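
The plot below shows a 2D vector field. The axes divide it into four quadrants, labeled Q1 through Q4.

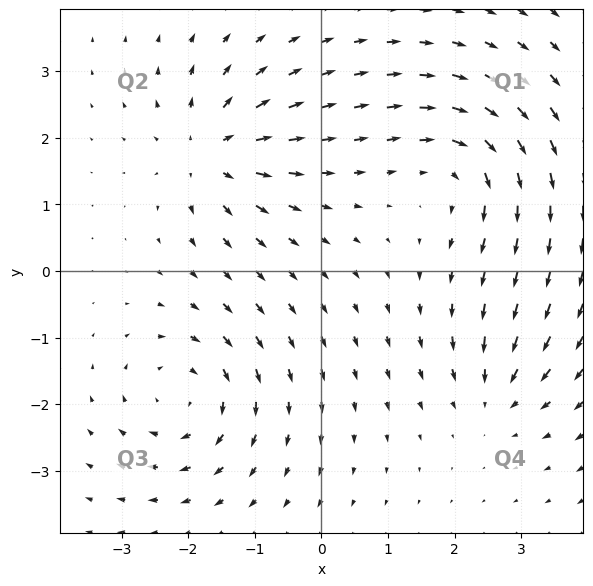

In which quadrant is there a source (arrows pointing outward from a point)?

The source sits at approximately (-1.7, 1.8), which lies in quadrant Q2. The divergence there is about +6, positive as expected for a source.

Q2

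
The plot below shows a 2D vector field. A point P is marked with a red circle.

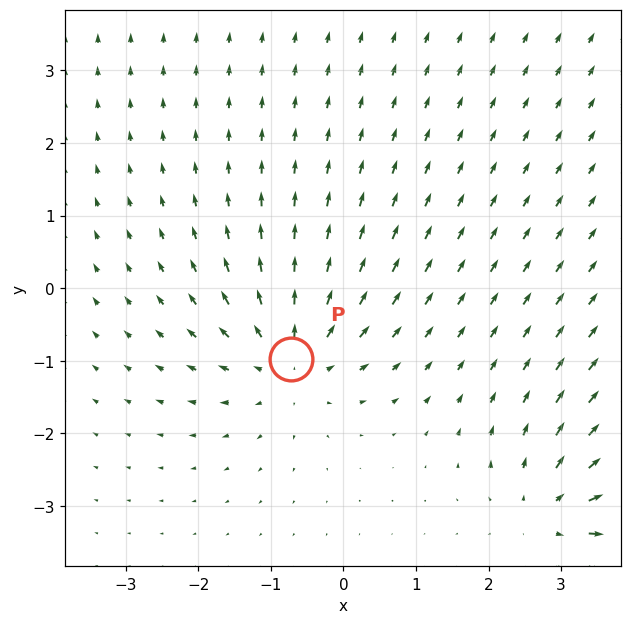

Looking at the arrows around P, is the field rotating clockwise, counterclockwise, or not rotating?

not rotating

Near P at (-0.7, -1.0) the arrows show no circulation. The curl there is ≈0.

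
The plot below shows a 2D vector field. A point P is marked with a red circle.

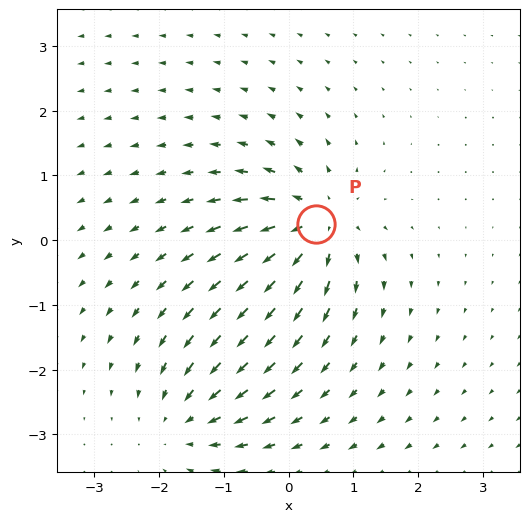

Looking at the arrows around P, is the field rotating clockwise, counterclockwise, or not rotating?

not rotating

Near P at (0.4, 0.2) the arrows show no circulation. The curl there is ≈0.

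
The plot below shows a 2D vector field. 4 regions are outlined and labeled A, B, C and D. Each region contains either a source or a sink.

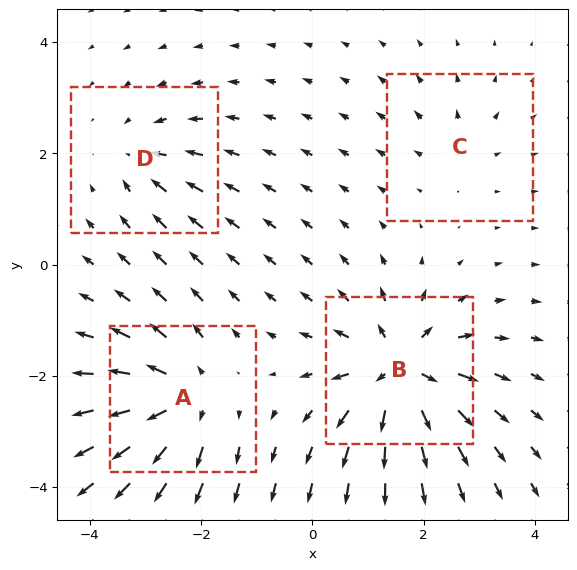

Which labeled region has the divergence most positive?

Divergence at each region's feature centre — A: about +6, B: about +8, C: about +3, D: about -4. Region B is most positive.

B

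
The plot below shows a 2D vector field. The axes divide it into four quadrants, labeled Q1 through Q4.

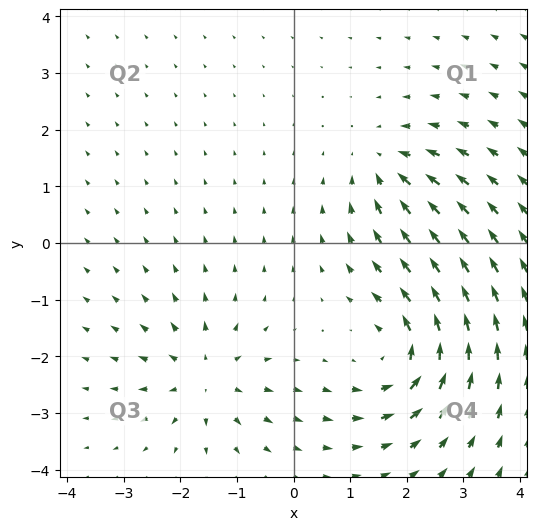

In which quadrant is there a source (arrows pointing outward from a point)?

The source sits at approximately (-1.5, -2.4), which lies in quadrant Q3. The divergence there is about +4, positive as expected for a source.

Q3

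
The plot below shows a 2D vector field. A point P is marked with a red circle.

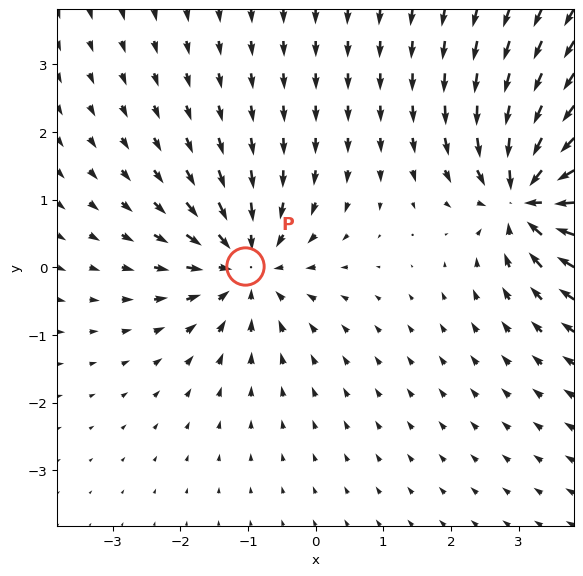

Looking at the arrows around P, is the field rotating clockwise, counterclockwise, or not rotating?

not rotating

Near P at (-1.0, 0.0) the arrows show no circulation. The curl there is ≈0.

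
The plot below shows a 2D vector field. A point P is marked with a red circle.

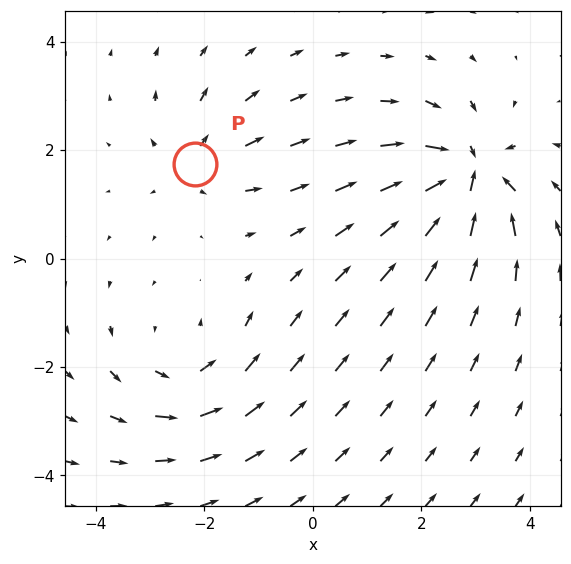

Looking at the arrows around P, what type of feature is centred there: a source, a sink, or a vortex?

source

At P (-2.2, 1.7) the arrows spread outward. Divergence about +3, curl ≈0 — positive divergence with near-zero curl is a source.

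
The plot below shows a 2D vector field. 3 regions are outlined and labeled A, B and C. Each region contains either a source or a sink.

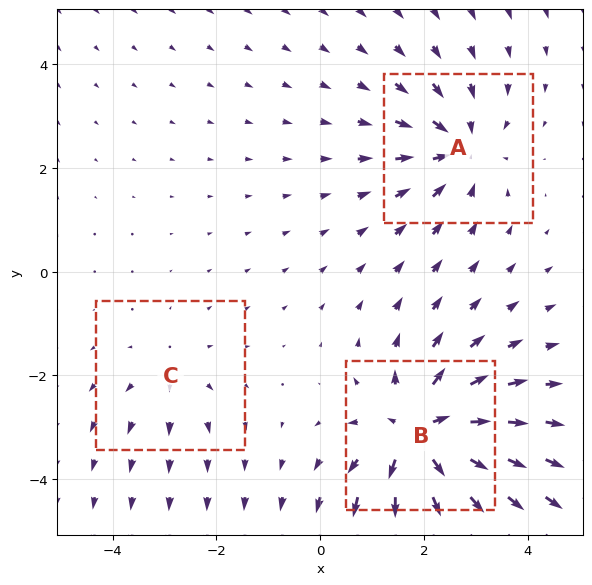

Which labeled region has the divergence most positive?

B

Divergence at each region's feature centre — A: about -4, B: about +6, C: about +2. Region B is most positive.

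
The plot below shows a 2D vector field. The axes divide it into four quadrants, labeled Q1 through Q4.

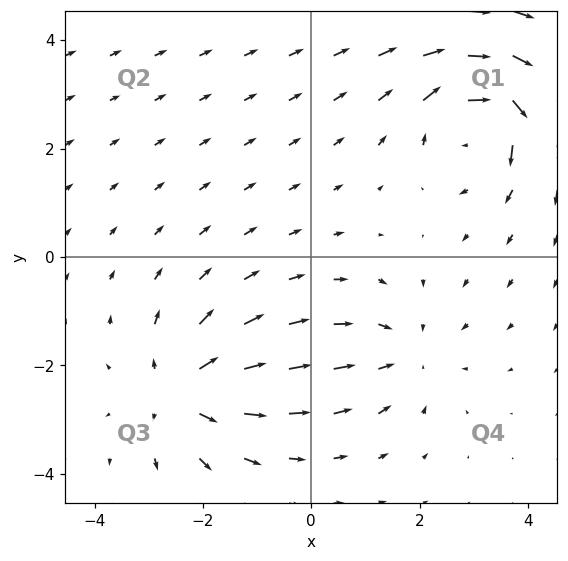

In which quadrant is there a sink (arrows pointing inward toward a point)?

Q4

The sink sits at approximately (1.7, -1.8), which lies in quadrant Q4. The divergence there is about -3, negative as expected for a sink.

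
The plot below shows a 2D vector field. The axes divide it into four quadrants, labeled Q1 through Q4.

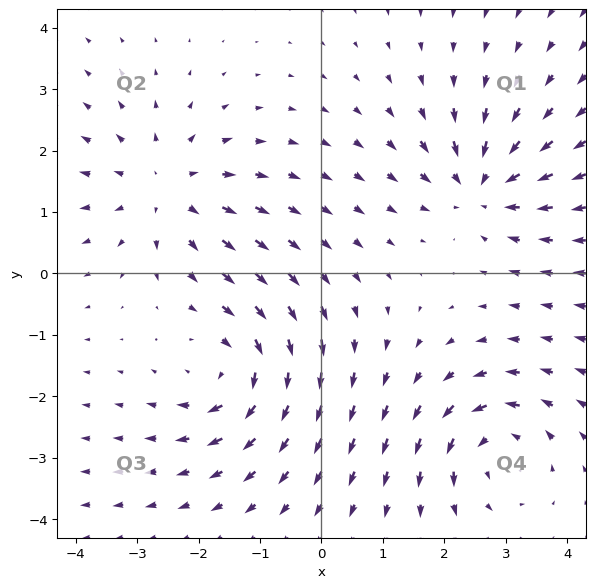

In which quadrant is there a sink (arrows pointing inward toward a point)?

Q1

The sink sits at approximately (2.6, 1.4), which lies in quadrant Q1. The divergence there is about -6, negative as expected for a sink.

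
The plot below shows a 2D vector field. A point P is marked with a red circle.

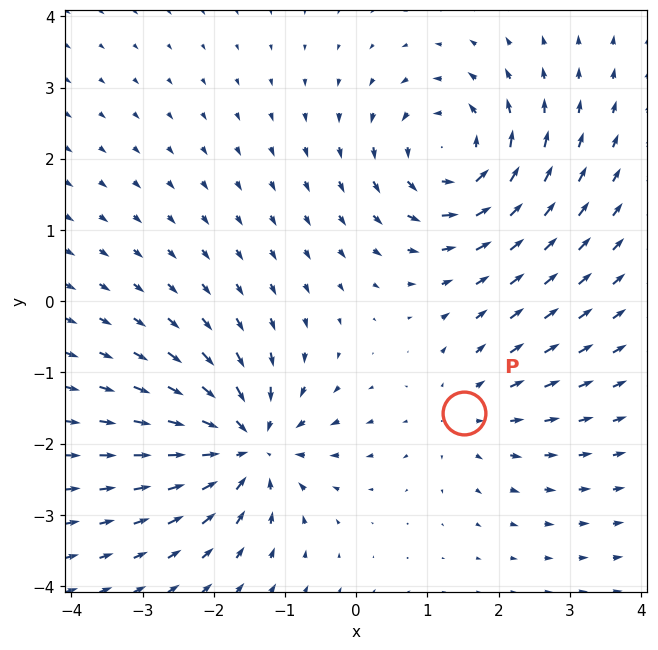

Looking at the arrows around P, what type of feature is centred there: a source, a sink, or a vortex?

At P (1.5, -1.6) the arrows spread outward. Divergence about +2, curl ≈0 — positive divergence with near-zero curl is a source.

source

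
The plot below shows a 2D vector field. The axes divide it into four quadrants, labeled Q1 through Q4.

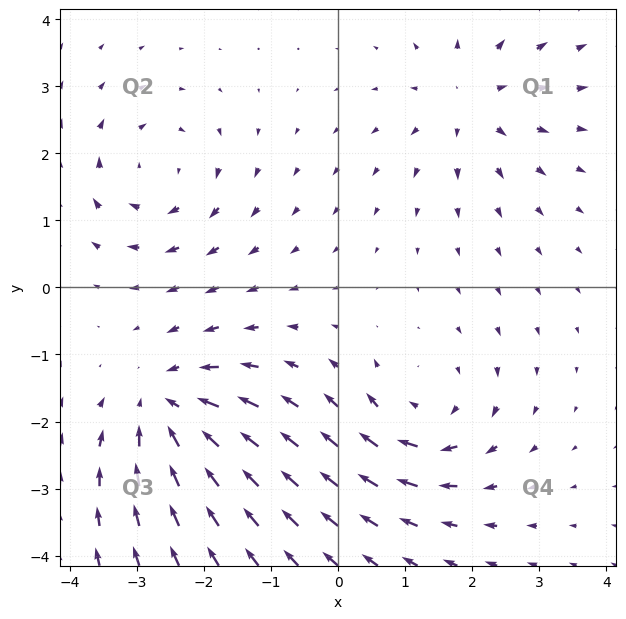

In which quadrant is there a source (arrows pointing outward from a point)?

Q1

The source sits at approximately (2.0, 2.8), which lies in quadrant Q1. The divergence there is about +4, positive as expected for a source.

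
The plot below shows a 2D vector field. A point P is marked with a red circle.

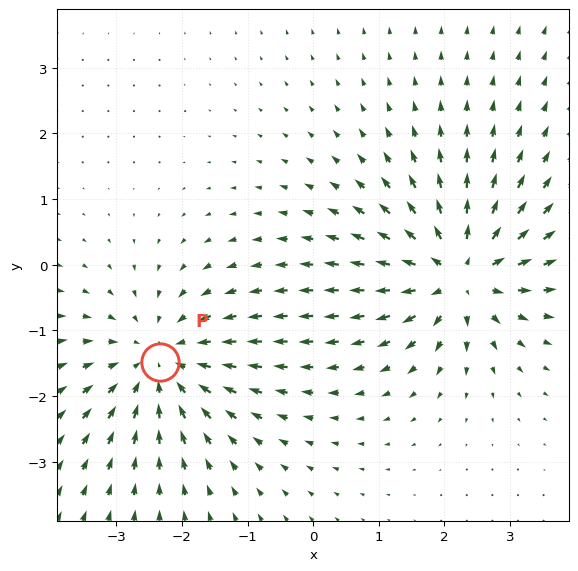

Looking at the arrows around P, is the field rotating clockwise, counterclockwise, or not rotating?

not rotating

Near P at (-2.3, -1.5) the arrows show no circulation. The curl there is ≈0.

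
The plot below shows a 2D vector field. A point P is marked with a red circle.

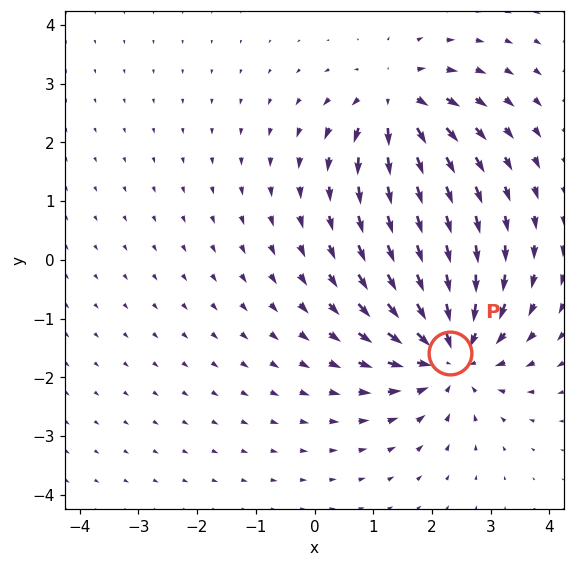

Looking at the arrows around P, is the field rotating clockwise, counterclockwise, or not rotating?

Near P at (2.3, -1.6) the arrows show no circulation. The curl there is ≈0.

not rotating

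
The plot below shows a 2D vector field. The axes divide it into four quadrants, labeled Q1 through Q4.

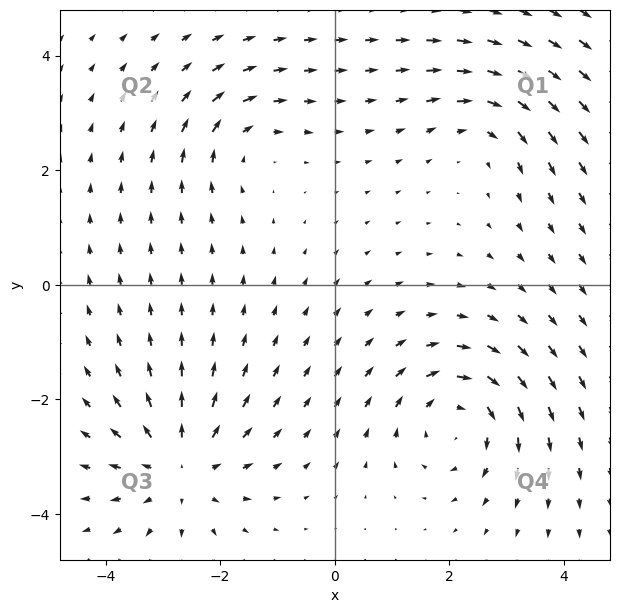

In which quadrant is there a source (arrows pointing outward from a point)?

The source sits at approximately (-2.7, -3.2), which lies in quadrant Q3. The divergence there is about +4, positive as expected for a source.

Q3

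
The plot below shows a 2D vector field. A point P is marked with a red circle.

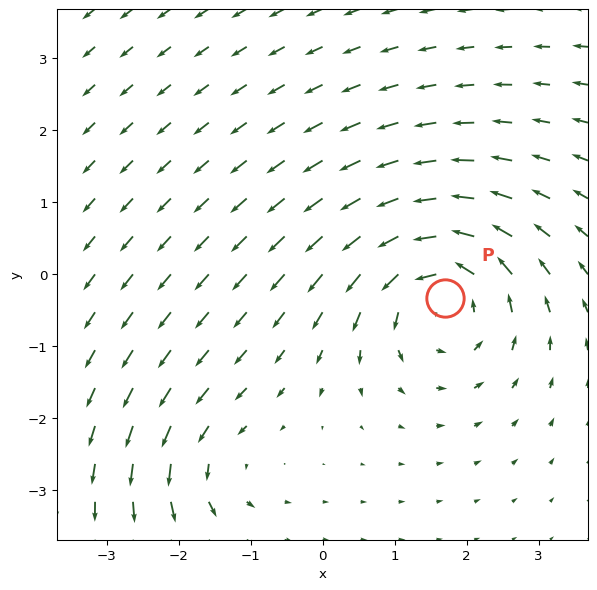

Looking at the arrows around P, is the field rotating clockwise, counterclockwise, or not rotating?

counterclockwise

Near P at (1.7, -0.3) the arrows circulate counterclockwise. The curl (z-component) there is about +5; positive curl means counterclockwise rotation.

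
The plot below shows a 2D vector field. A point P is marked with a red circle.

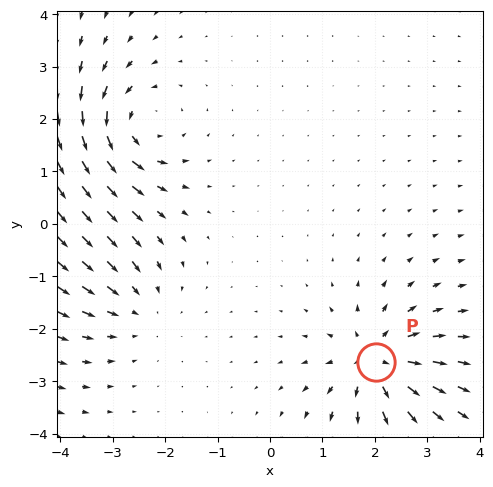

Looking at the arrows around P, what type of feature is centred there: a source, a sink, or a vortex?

source

At P (2.0, -2.6) the arrows spread outward. Divergence about +4, curl ≈0 — positive divergence with near-zero curl is a source.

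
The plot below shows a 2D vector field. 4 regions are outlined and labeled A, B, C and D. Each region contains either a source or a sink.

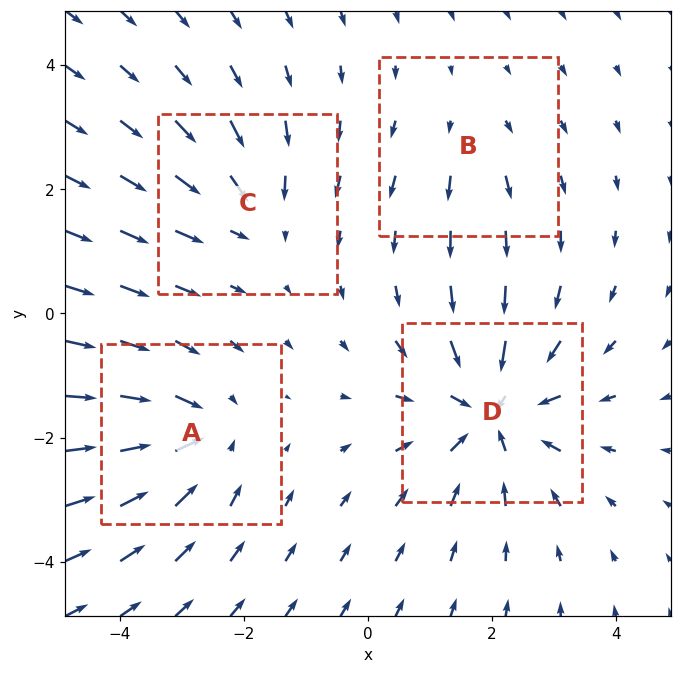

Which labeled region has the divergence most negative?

D

Divergence at each region's feature centre — A: about -4, B: about +2, C: about -3, D: about -6. Region D is most negative.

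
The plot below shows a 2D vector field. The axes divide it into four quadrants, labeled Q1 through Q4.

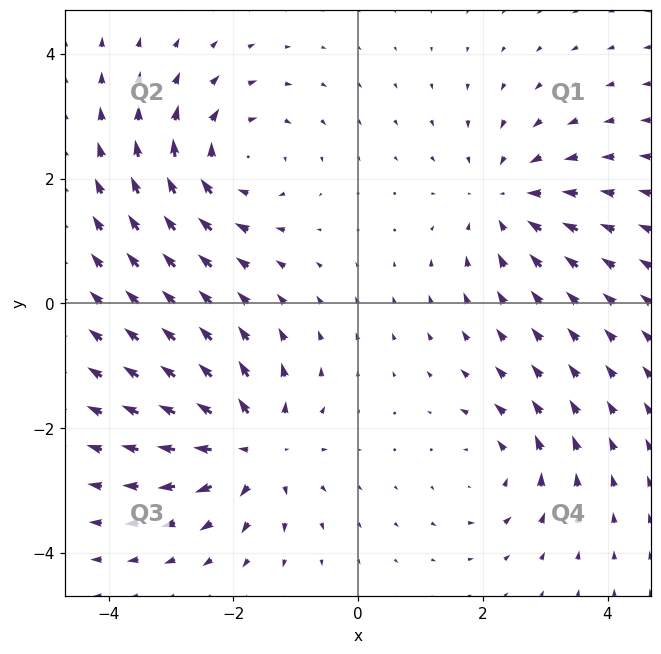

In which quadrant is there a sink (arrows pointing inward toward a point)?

Q1

The sink sits at approximately (2.4, 1.6), which lies in quadrant Q1. The divergence there is about -3, negative as expected for a sink.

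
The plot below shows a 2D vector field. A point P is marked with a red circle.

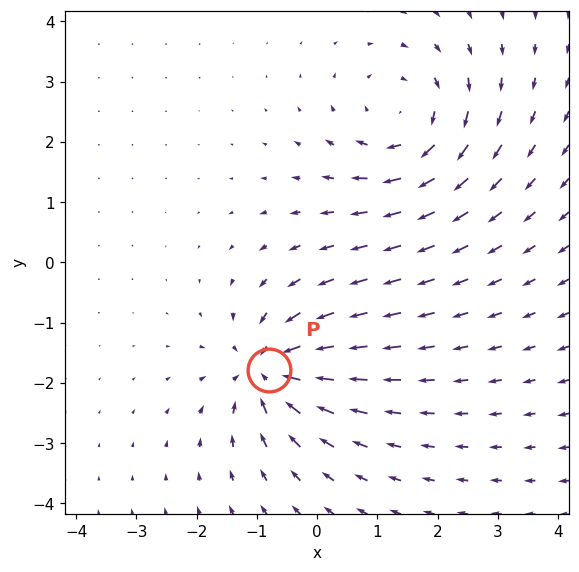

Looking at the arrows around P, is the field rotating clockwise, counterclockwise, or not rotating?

not rotating

Near P at (-0.8, -1.8) the arrows show no circulation. The curl there is ≈0.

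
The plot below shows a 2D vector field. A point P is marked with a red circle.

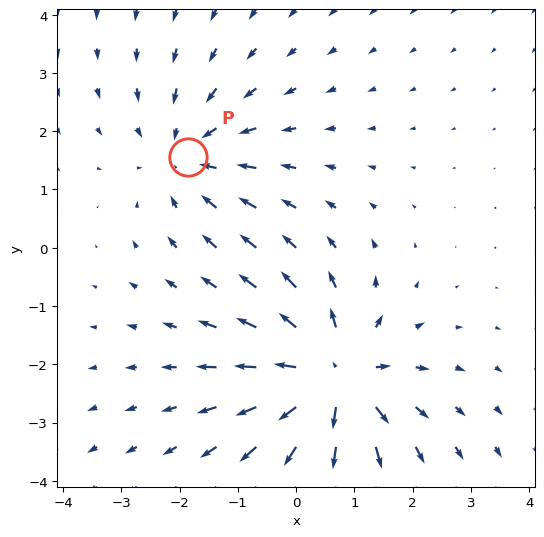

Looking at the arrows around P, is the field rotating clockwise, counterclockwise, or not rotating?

Near P at (-1.9, 1.6) the arrows show no circulation. The curl there is ≈0.

not rotating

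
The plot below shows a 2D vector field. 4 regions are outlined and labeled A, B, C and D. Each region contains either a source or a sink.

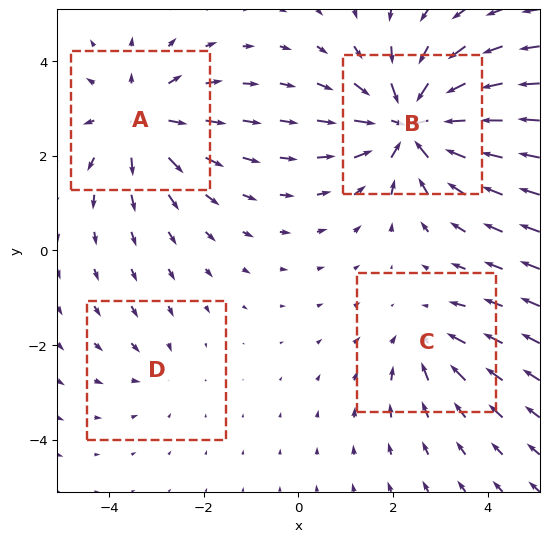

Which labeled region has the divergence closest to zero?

Divergence at each region's feature centre — A: about +4, B: about -7, C: about -3, D: about -2. Region D is closest to zero.

D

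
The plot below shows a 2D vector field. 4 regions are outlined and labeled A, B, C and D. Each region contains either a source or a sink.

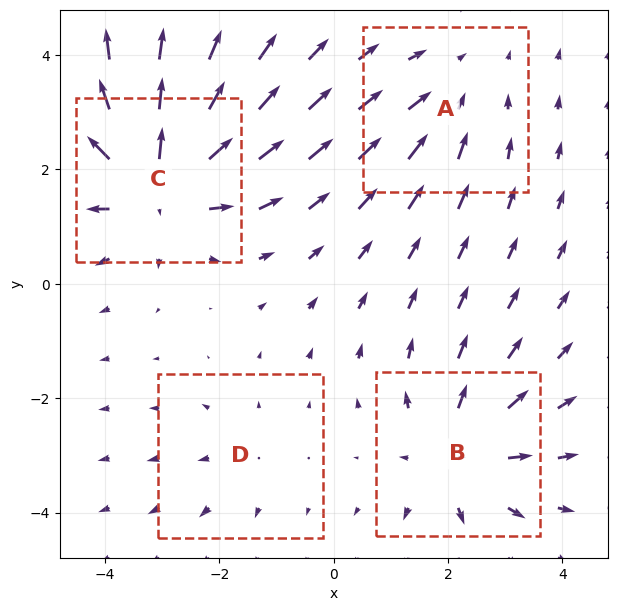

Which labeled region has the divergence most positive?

C

Divergence at each region's feature centre — A: about -3, B: about +5, C: about +7, D: about +2. Region C is most positive.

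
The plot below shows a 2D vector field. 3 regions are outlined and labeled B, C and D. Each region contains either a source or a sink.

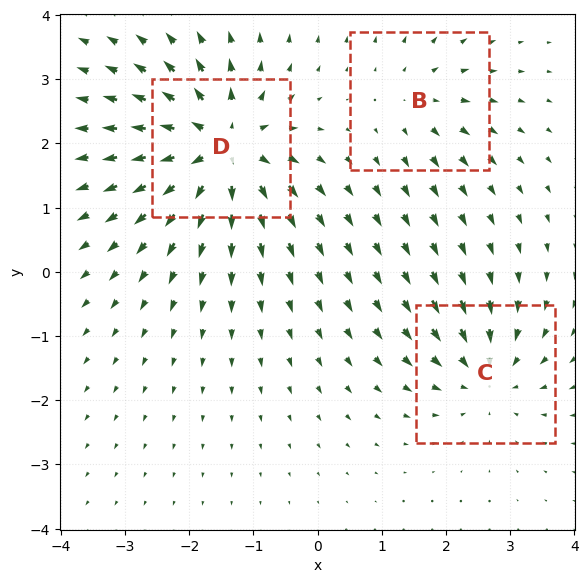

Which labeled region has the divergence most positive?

Divergence at each region's feature centre — B: about +3, C: about -4, D: about +6. Region D is most positive.

D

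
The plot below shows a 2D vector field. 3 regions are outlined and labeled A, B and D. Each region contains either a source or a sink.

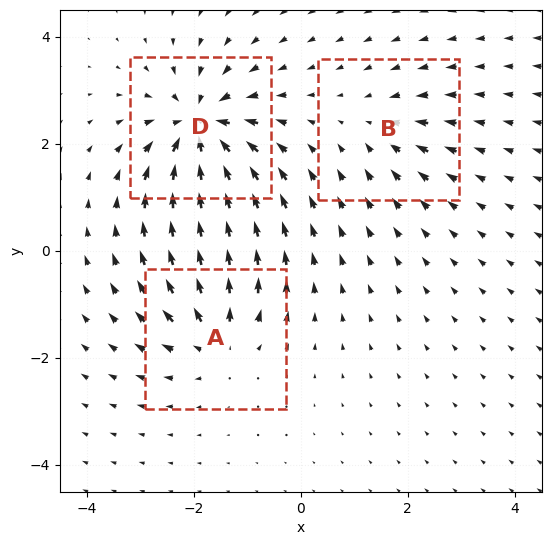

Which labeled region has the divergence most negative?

Divergence at each region's feature centre — A: about +4, B: about -2, D: about -6. Region D is most negative.

D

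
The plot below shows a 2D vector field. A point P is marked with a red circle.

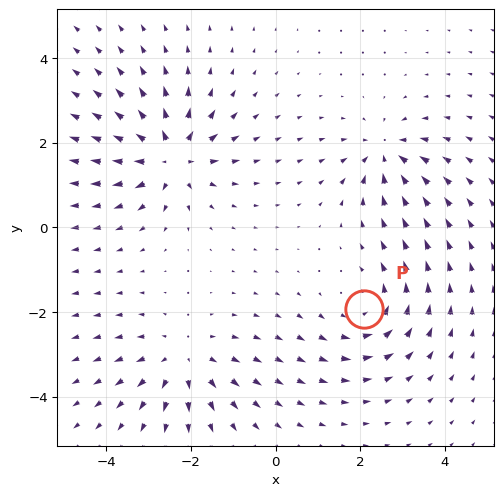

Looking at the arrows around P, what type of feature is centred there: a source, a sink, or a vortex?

vortex

At P (2.1, -1.9) the arrows circulate counterclockwise. Divergence ≈0, curl about +3 — near-zero divergence with nonzero curl is a vortex.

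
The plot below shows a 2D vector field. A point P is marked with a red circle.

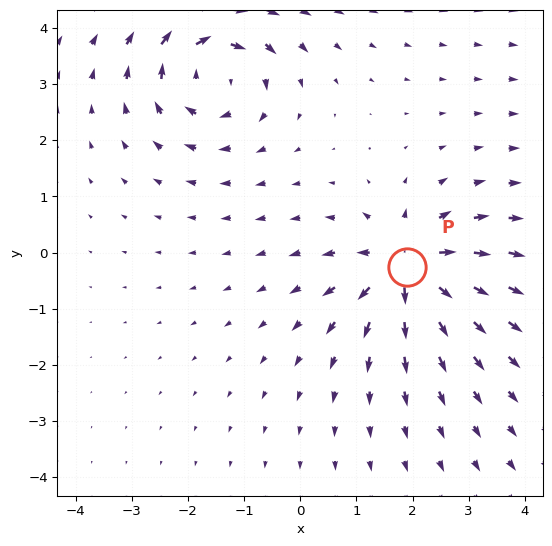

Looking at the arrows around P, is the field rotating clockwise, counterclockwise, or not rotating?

Near P at (1.9, -0.3) the arrows show no circulation. The curl there is ≈0.

not rotating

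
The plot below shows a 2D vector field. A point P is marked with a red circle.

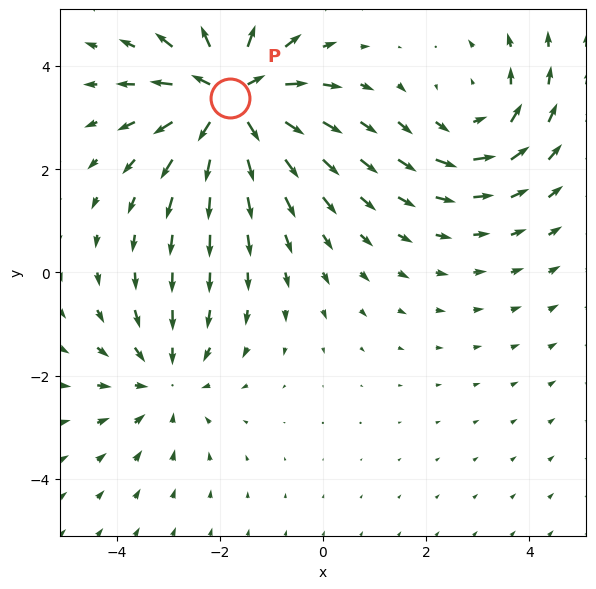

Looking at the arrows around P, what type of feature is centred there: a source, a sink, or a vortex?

source

At P (-1.8, 3.4) the arrows spread outward. Divergence about +6, curl ≈0 — positive divergence with near-zero curl is a source.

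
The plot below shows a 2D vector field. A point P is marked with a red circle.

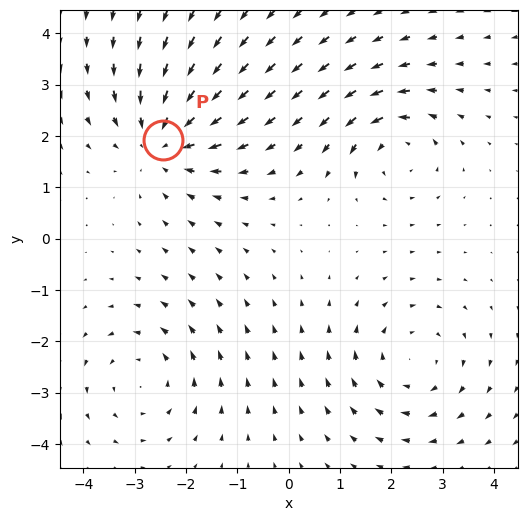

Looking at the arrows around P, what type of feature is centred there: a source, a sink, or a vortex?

sink

At P (-2.4, 1.9) the arrows converge inward. Divergence about -4, curl ≈0 — negative divergence with near-zero curl is a sink.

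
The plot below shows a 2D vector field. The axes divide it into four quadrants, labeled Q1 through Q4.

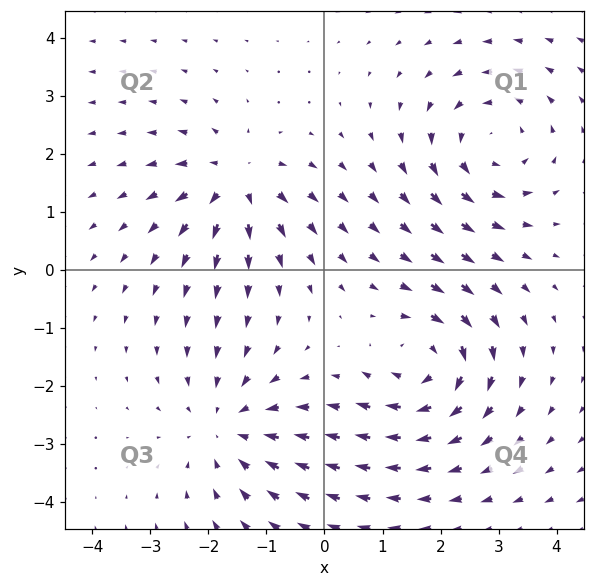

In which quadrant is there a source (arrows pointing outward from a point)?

The source sits at approximately (-1.5, 1.5), which lies in quadrant Q2. The divergence there is about +4, positive as expected for a source.

Q2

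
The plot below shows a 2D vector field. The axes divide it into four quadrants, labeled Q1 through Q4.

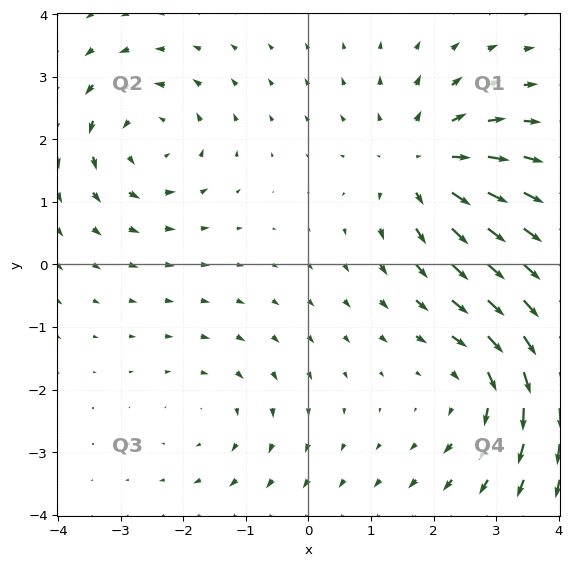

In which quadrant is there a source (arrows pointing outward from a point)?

Q1

The source sits at approximately (1.8, 1.6), which lies in quadrant Q1. The divergence there is about +4, positive as expected for a source.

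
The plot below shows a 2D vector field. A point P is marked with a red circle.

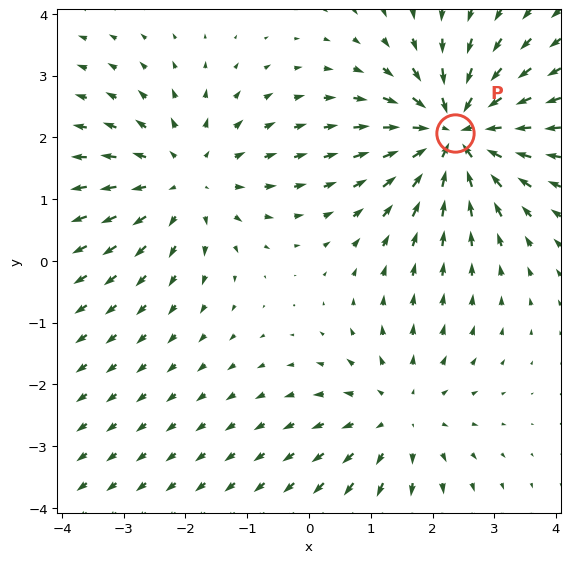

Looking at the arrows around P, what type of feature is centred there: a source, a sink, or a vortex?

At P (2.4, 2.1) the arrows converge inward. Divergence about -5, curl ≈0 — negative divergence with near-zero curl is a sink.

sink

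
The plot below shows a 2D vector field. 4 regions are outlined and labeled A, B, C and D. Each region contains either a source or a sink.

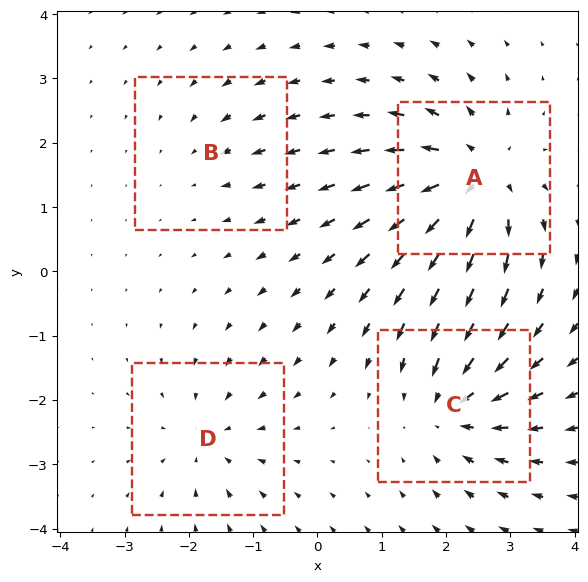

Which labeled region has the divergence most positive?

Divergence at each region's feature centre — A: about +7, B: about -2, C: about -6, D: about -4. Region A is most positive.

A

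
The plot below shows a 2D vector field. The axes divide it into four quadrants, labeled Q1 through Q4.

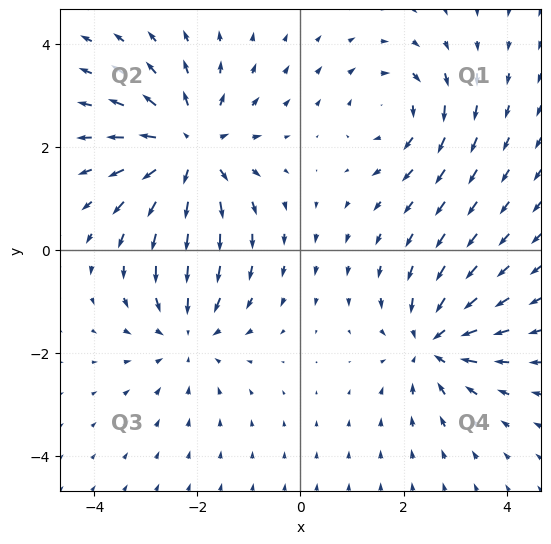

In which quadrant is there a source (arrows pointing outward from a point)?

The source sits at approximately (-2.1, 1.9), which lies in quadrant Q2. The divergence there is about +4, positive as expected for a source.

Q2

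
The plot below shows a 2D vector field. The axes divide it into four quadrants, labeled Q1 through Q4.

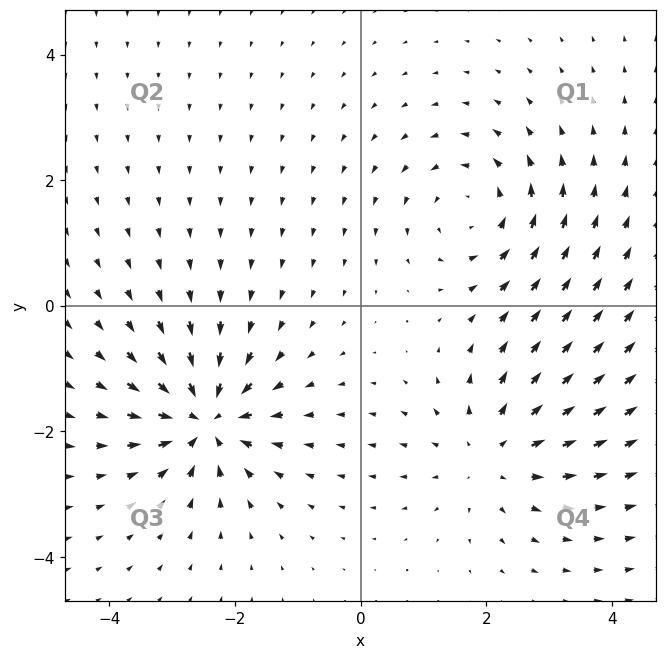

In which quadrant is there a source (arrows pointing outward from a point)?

Q4

The source sits at approximately (2.1, -2.4), which lies in quadrant Q4. The divergence there is about +3, positive as expected for a source.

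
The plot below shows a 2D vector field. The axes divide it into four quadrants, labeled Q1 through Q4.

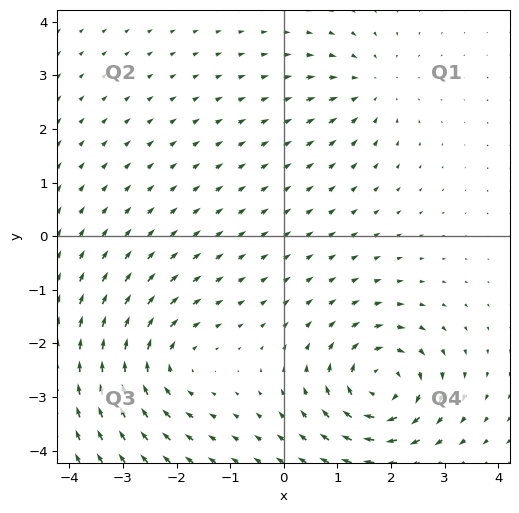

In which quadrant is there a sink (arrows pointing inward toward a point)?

The sink sits at approximately (1.6, 2.8), which lies in quadrant Q1. The divergence there is about -3, negative as expected for a sink.

Q1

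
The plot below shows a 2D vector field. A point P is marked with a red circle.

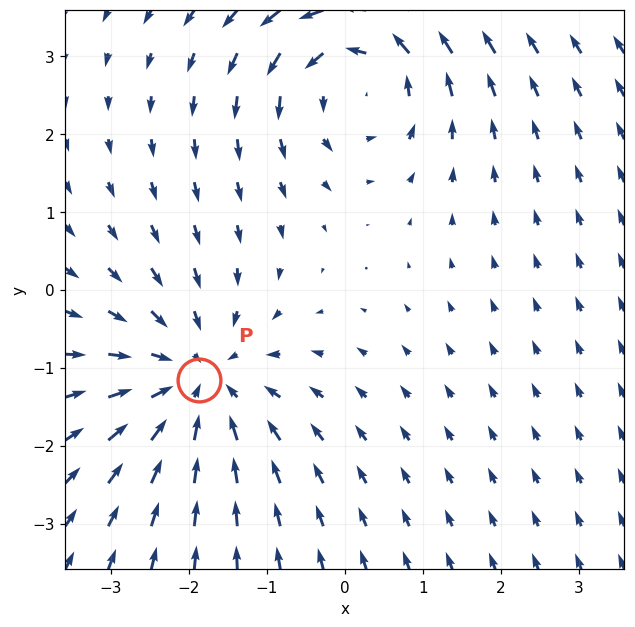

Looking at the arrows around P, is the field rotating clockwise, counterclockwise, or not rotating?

not rotating

Near P at (-1.9, -1.2) the arrows show no circulation. The curl there is ≈0.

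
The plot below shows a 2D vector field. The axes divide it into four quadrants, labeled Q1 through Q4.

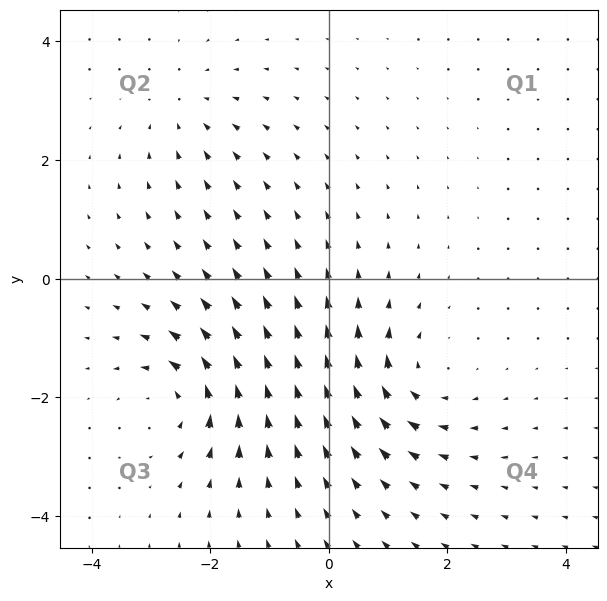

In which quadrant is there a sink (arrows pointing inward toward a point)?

Q2

The sink sits at approximately (-2.5, 2.9), which lies in quadrant Q2. The divergence there is about -3, negative as expected for a sink.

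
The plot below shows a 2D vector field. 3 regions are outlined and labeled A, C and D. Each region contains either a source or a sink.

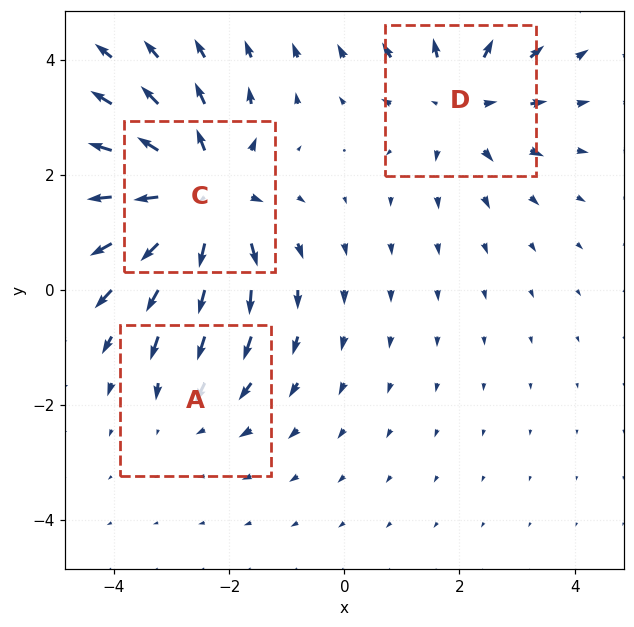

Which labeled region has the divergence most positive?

Divergence at each region's feature centre — A: about -2, C: about +5, D: about +3. Region C is most positive.

C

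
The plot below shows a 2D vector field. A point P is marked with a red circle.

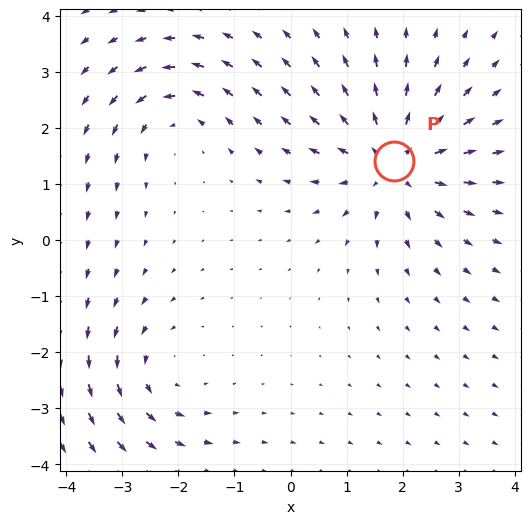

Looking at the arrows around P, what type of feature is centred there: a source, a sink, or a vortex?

source

At P (1.8, 1.4) the arrows spread outward. Divergence about +5, curl ≈0 — positive divergence with near-zero curl is a source.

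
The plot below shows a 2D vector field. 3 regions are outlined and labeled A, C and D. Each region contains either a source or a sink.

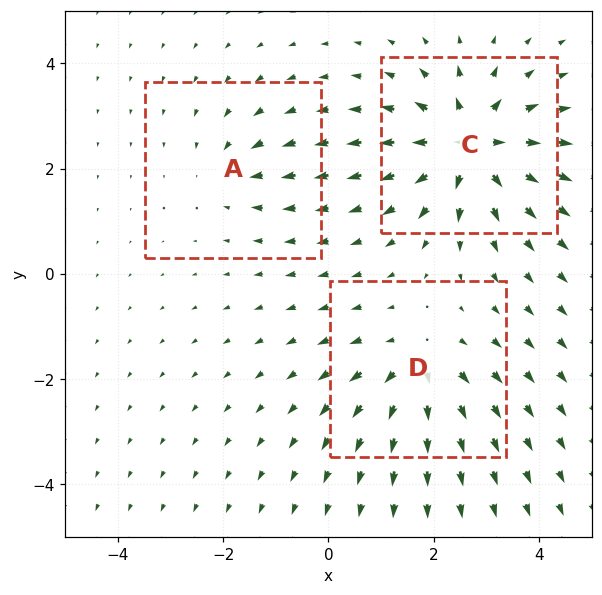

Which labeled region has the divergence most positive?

Divergence at each region's feature centre — A: about -2, C: about +6, D: about +4. Region C is most positive.

C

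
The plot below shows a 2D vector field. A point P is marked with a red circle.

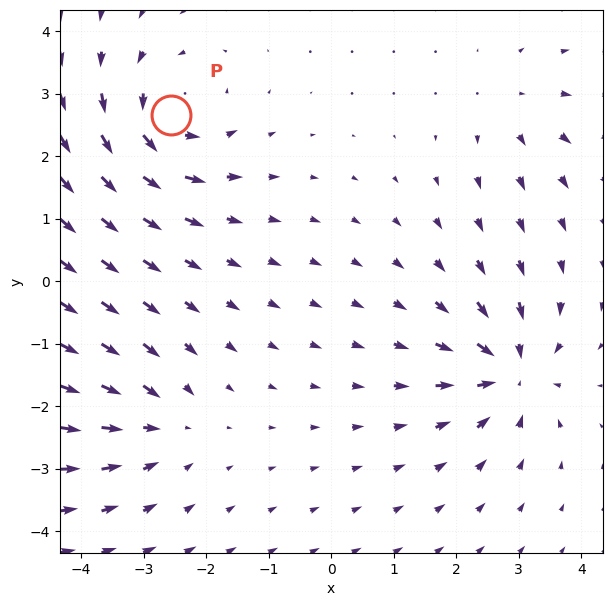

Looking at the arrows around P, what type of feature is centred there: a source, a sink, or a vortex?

vortex

At P (-2.6, 2.7) the arrows circulate counterclockwise. Divergence ≈0, curl about +5 — near-zero divergence with nonzero curl is a vortex.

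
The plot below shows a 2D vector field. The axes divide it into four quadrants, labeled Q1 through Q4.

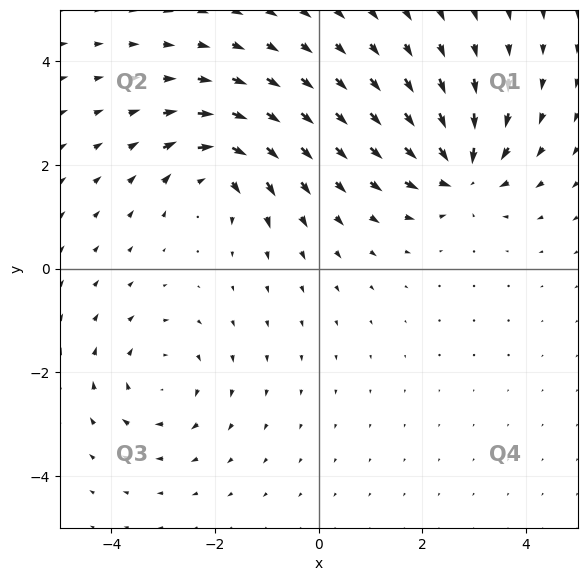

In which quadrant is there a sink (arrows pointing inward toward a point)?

The sink sits at approximately (2.8, 1.8), which lies in quadrant Q1. The divergence there is about -6, negative as expected for a sink.

Q1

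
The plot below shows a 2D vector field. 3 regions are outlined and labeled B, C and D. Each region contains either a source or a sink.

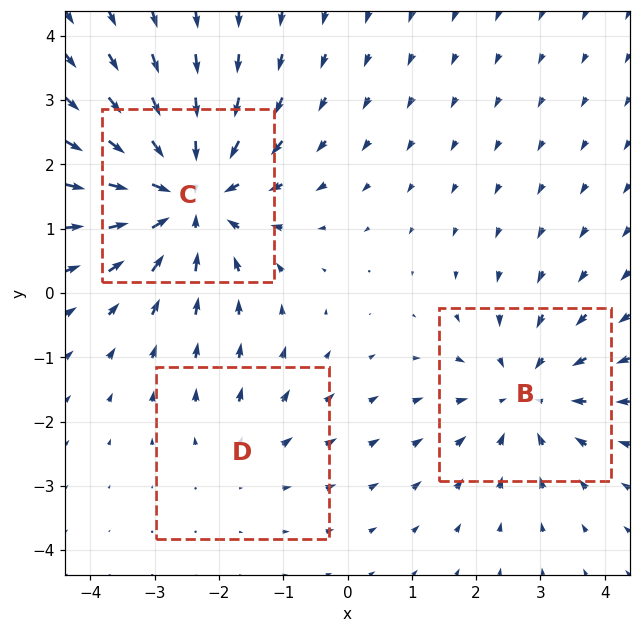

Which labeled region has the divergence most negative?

C

Divergence at each region's feature centre — B: about -3, C: about -5, D: about +2. Region C is most negative.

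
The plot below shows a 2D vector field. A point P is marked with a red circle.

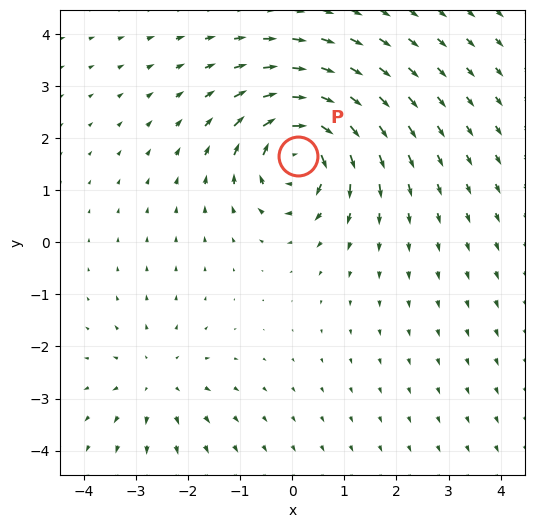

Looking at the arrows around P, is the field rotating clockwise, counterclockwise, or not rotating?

clockwise

Near P at (0.1, 1.7) the arrows circulate clockwise. The curl (z-component) there is about -6; negative curl means clockwise rotation.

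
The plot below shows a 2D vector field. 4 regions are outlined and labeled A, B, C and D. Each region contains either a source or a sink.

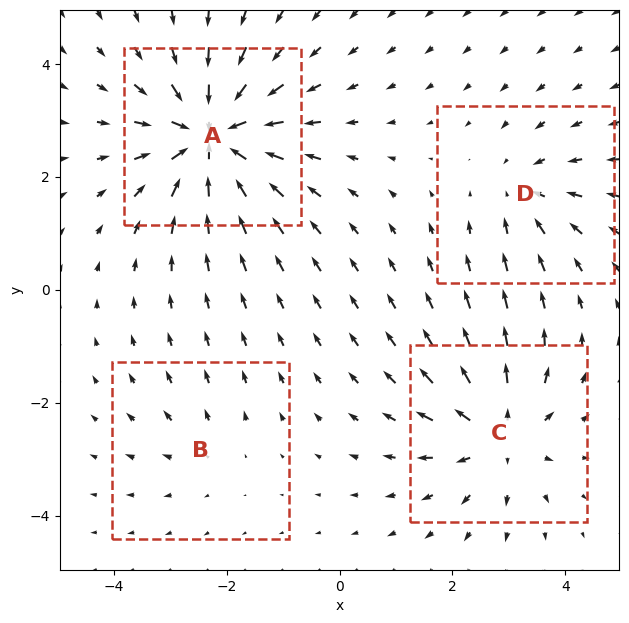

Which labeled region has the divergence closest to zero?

B

Divergence at each region's feature centre — A: about -8, B: about +2, C: about +5, D: about -4. Region B is closest to zero.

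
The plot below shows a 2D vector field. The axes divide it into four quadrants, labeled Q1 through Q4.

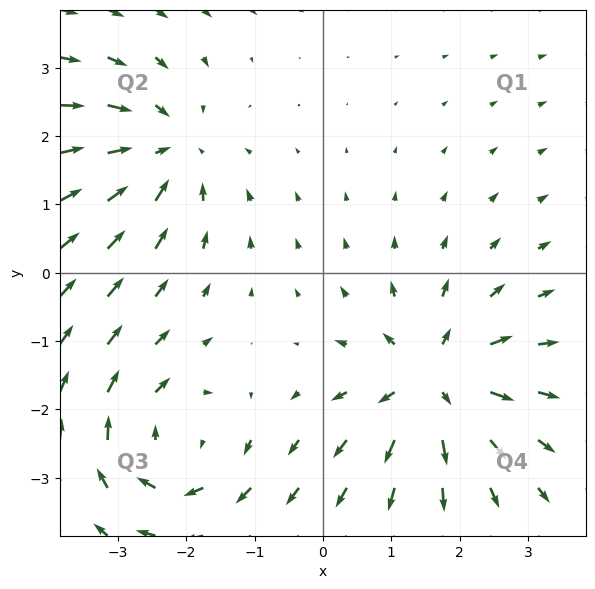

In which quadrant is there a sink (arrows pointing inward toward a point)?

The sink sits at approximately (-2.3, 1.8), which lies in quadrant Q2. The divergence there is about -4, negative as expected for a sink.

Q2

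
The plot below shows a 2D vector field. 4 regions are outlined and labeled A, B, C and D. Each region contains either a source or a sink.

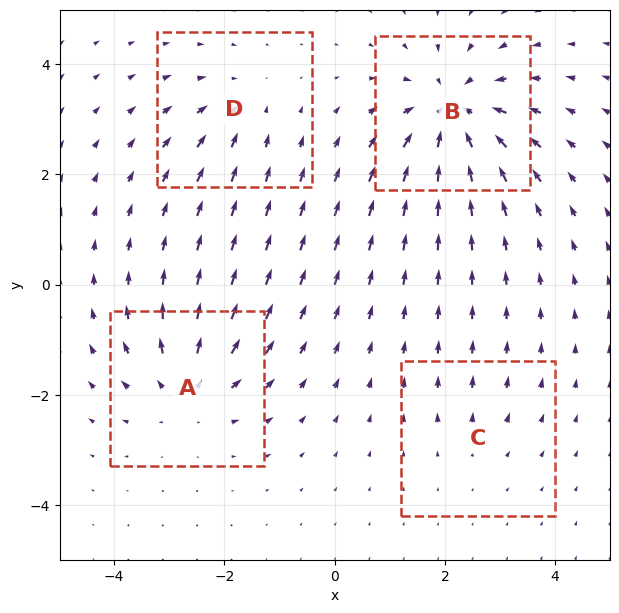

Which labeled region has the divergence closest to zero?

Divergence at each region's feature centre — A: about +5, B: about -7, C: about +2, D: about -4. Region C is closest to zero.

C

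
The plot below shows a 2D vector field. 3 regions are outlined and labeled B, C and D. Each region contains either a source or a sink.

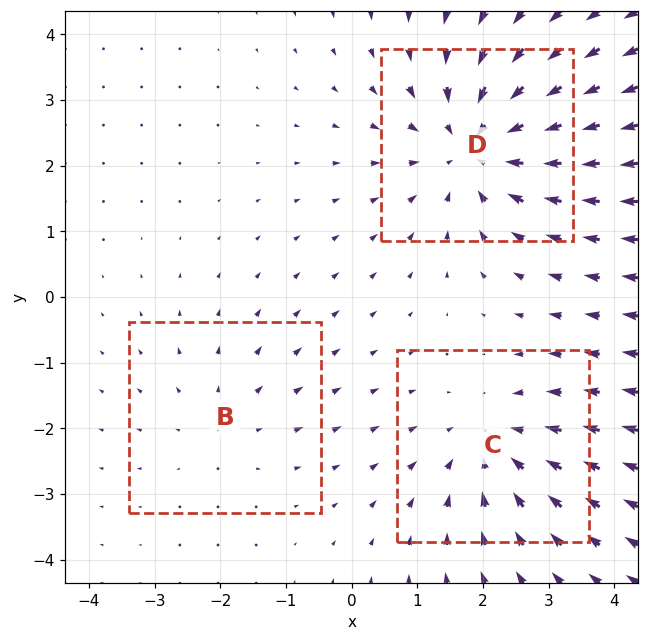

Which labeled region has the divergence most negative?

Divergence at each region's feature centre — B: about +2, C: about -3, D: about -4. Region D is most negative.

D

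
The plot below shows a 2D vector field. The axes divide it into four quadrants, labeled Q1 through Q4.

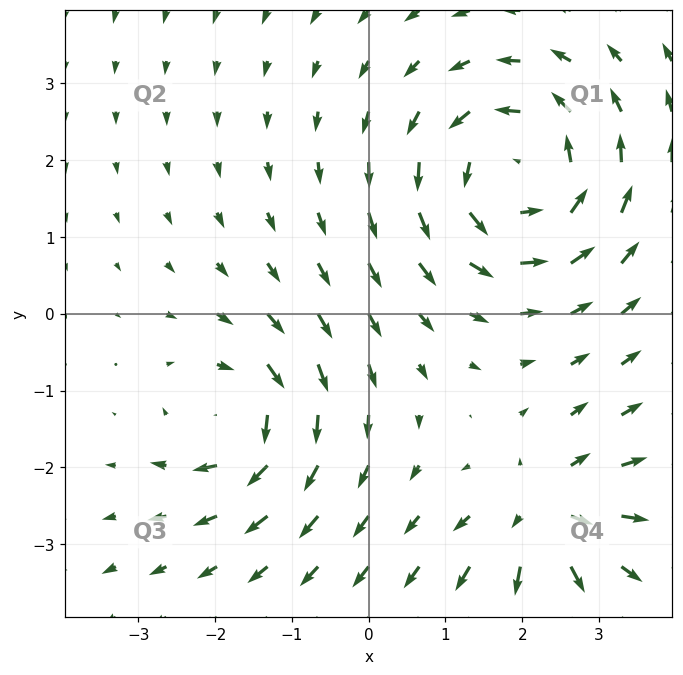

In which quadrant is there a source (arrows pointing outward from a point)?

The source sits at approximately (2.3, -2.6), which lies in quadrant Q4. The divergence there is about +4, positive as expected for a source.

Q4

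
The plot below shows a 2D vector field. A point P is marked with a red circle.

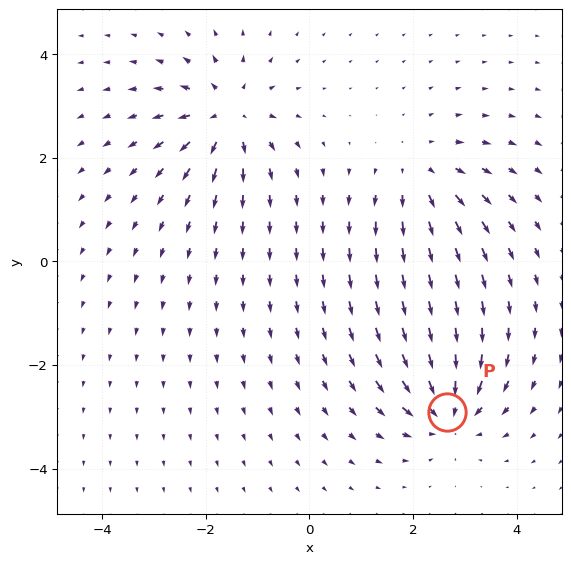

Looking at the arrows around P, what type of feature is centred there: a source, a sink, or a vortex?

At P (2.7, -2.9) the arrows converge inward. Divergence about -5, curl ≈0 — negative divergence with near-zero curl is a sink.

sink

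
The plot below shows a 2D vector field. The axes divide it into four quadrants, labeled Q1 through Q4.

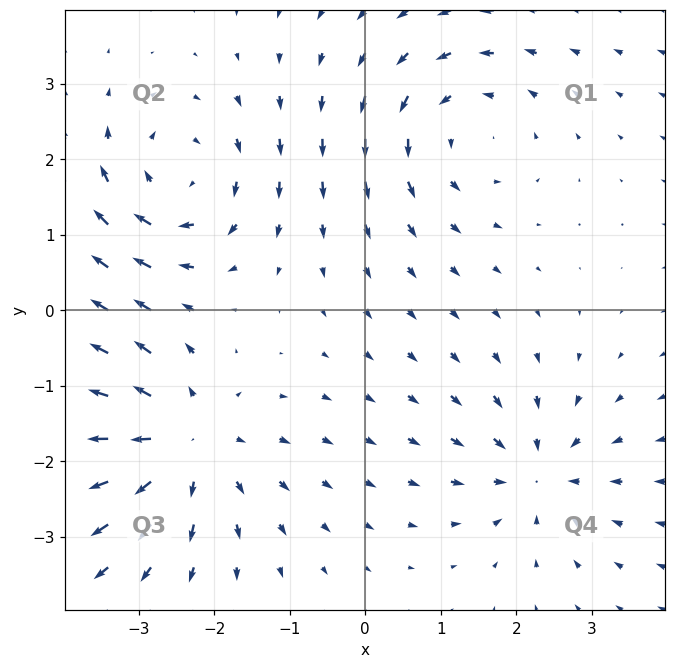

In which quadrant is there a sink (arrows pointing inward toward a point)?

Q4

The sink sits at approximately (2.3, -2.2), which lies in quadrant Q4. The divergence there is about -4, negative as expected for a sink.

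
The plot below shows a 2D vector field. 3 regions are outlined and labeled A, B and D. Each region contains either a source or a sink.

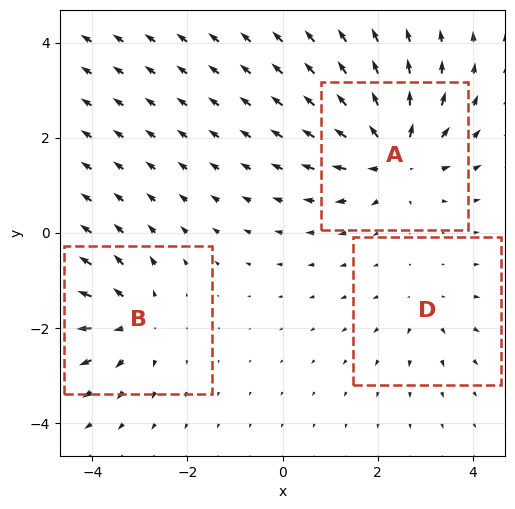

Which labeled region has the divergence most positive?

A

Divergence at each region's feature centre — A: about +5, B: about +4, D: about +2. Region A is most positive.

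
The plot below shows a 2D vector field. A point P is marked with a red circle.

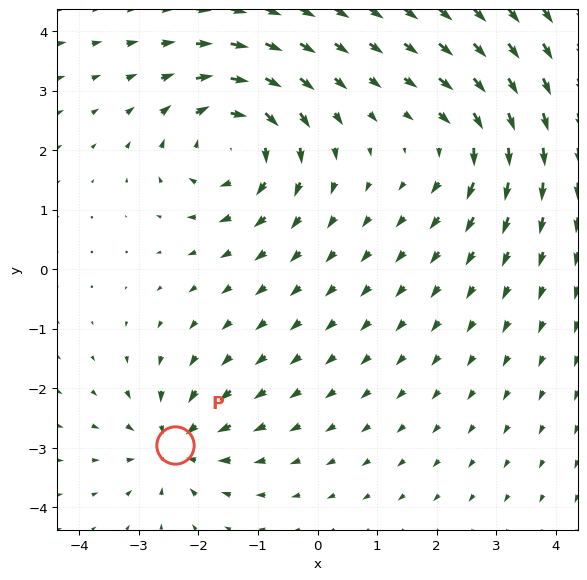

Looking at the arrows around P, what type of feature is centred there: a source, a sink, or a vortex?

sink

At P (-2.4, -2.9) the arrows converge inward. Divergence about -4, curl ≈0 — negative divergence with near-zero curl is a sink.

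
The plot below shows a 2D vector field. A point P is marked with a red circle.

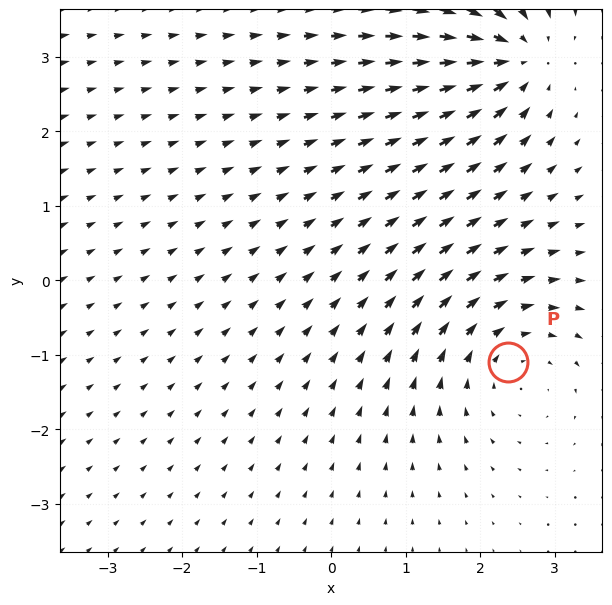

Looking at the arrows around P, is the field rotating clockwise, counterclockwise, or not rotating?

Near P at (2.4, -1.1) the arrows circulate clockwise. The curl (z-component) there is about -3; negative curl means clockwise rotation.

clockwise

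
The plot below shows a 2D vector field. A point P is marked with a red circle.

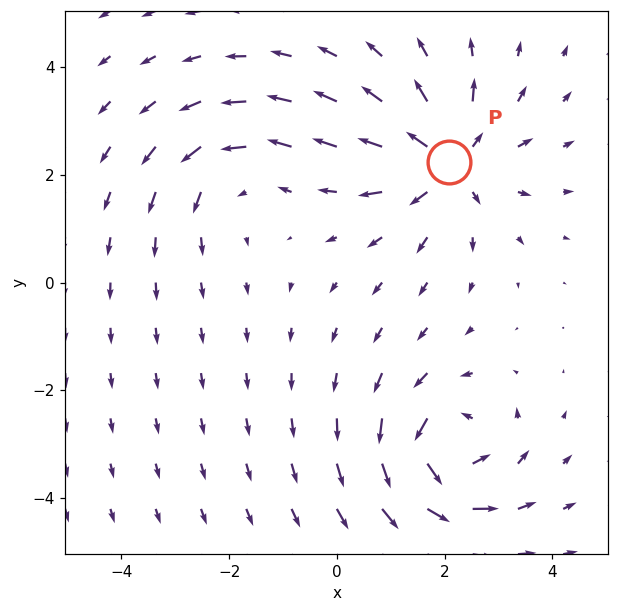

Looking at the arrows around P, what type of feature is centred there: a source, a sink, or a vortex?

At P (2.1, 2.2) the arrows spread outward. Divergence about +5, curl ≈0 — positive divergence with near-zero curl is a source.

source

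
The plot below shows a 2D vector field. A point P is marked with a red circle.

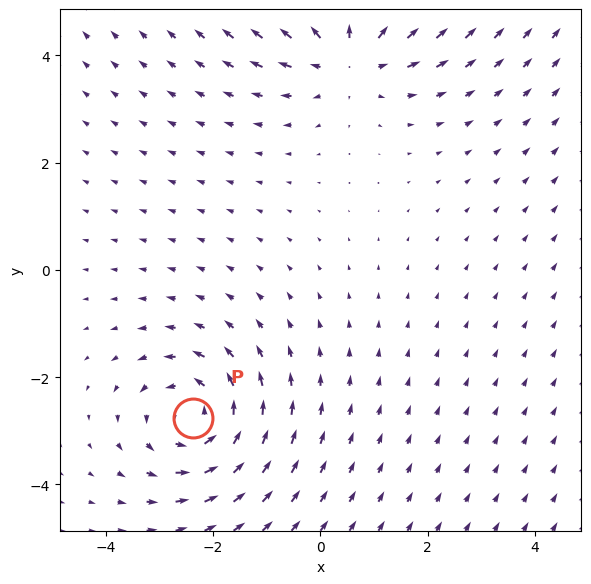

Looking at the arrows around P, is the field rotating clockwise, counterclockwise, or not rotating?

counterclockwise

Near P at (-2.4, -2.8) the arrows circulate counterclockwise. The curl (z-component) there is about +3; positive curl means counterclockwise rotation.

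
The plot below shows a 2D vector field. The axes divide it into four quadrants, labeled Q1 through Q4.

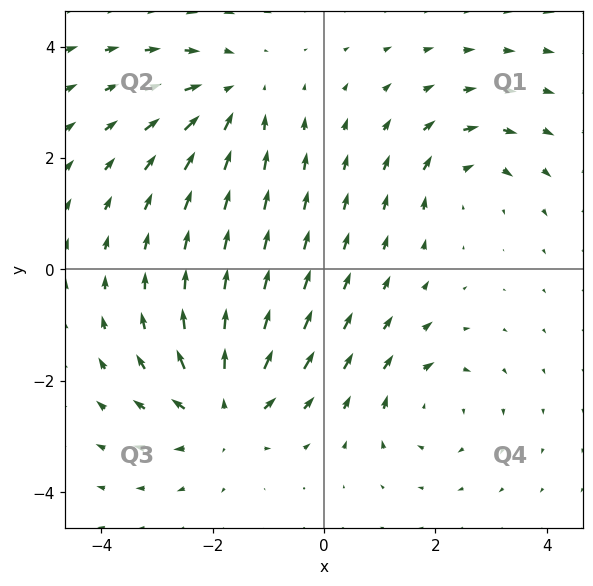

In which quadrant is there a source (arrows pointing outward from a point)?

Q3

The source sits at approximately (-1.8, -2.5), which lies in quadrant Q3. The divergence there is about +6, positive as expected for a source.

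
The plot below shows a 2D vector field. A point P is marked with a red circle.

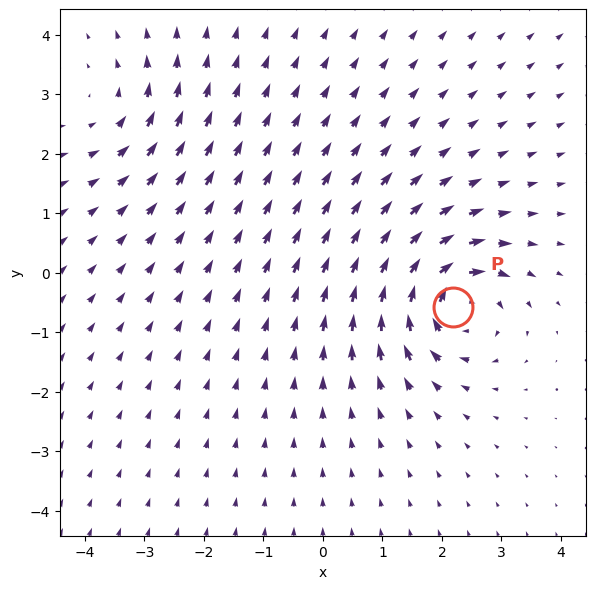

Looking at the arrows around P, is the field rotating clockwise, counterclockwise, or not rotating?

clockwise

Near P at (2.2, -0.6) the arrows circulate clockwise. The curl (z-component) there is about -7; negative curl means clockwise rotation.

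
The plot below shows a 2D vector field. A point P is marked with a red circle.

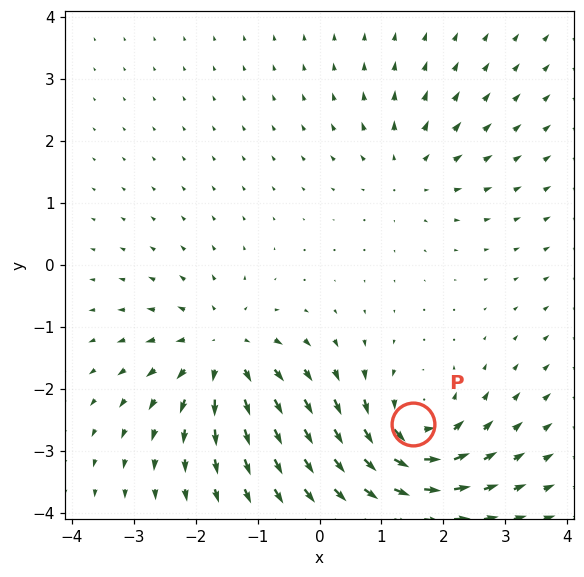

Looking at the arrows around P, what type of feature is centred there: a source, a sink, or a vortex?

At P (1.5, -2.6) the arrows circulate counterclockwise. Divergence ≈0, curl about +7 — near-zero divergence with nonzero curl is a vortex.

vortex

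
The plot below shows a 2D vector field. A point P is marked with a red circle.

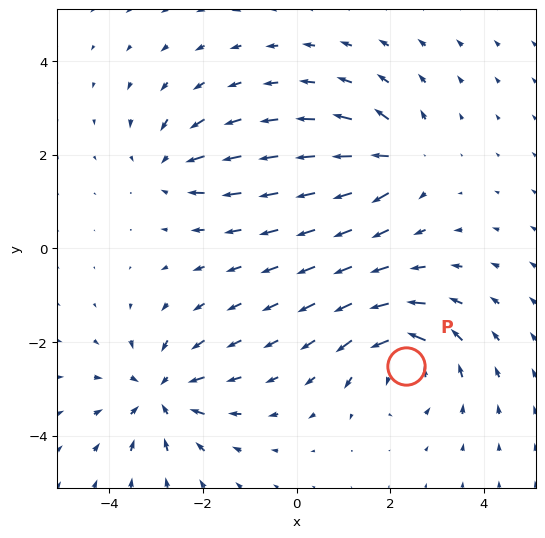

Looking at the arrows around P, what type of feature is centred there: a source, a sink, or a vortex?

vortex

At P (2.3, -2.5) the arrows circulate counterclockwise. Divergence ≈0, curl about +6 — near-zero divergence with nonzero curl is a vortex.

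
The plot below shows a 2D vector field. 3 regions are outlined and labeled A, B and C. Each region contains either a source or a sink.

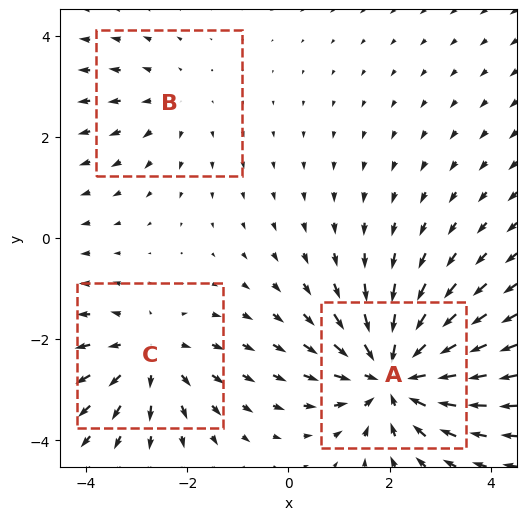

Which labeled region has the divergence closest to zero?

Divergence at each region's feature centre — A: about -5, B: about +2, C: about +3. Region B is closest to zero.

B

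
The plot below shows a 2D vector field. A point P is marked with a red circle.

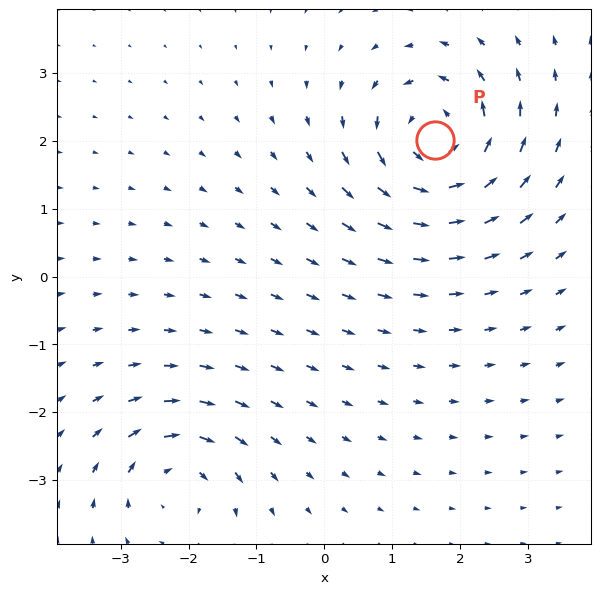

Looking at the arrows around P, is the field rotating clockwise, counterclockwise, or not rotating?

Near P at (1.6, 2.0) the arrows circulate counterclockwise. The curl (z-component) there is about +5; positive curl means counterclockwise rotation.

counterclockwise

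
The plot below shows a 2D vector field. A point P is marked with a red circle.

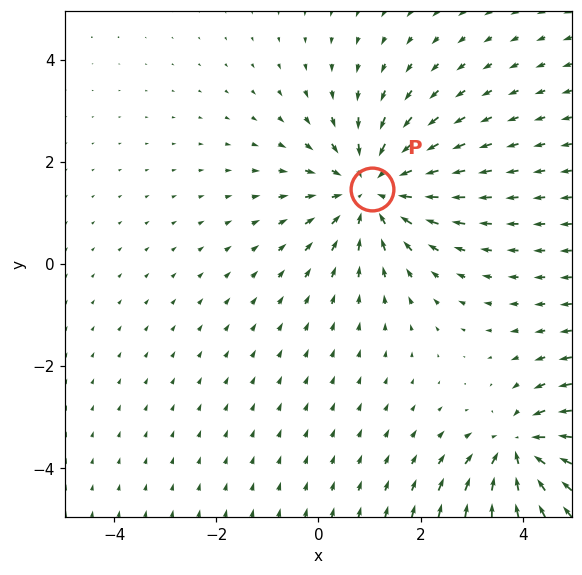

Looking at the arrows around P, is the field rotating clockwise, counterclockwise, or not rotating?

not rotating

Near P at (1.0, 1.5) the arrows show no circulation. The curl there is ≈0.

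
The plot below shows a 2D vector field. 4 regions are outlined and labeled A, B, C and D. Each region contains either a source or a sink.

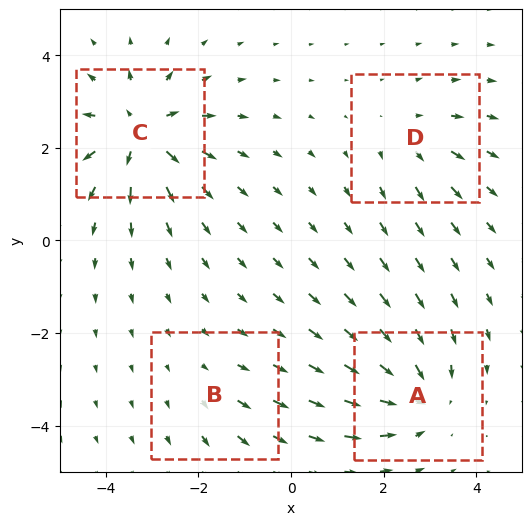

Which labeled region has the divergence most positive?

C

Divergence at each region's feature centre — A: about -5, B: about +2, C: about +7, D: about +3. Region C is most positive.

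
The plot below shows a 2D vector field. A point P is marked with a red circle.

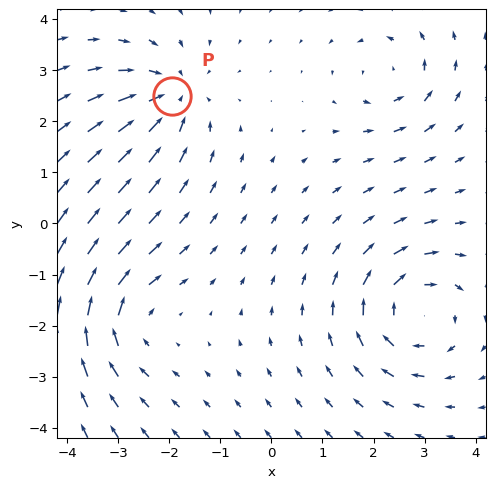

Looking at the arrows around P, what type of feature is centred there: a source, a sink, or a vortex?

sink

At P (-2.0, 2.5) the arrows converge inward. Divergence about -5, curl ≈0 — negative divergence with near-zero curl is a sink.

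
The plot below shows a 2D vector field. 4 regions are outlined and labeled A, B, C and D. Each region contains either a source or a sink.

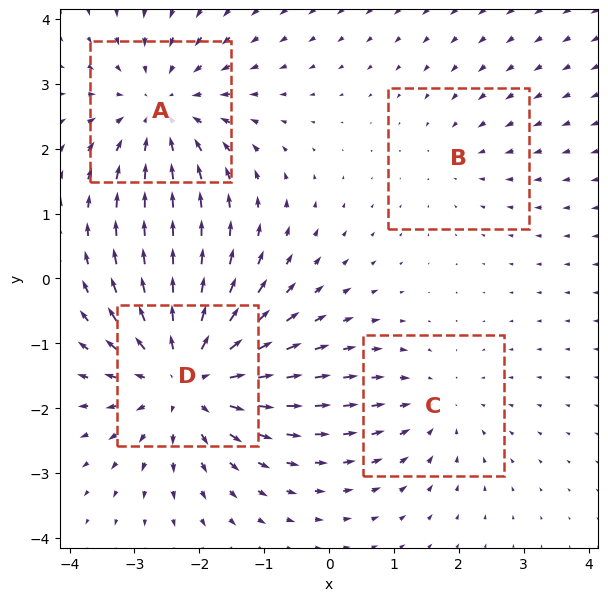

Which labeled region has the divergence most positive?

D

Divergence at each region's feature centre — A: about -4, B: about -2, C: about -3, D: about +6. Region D is most positive.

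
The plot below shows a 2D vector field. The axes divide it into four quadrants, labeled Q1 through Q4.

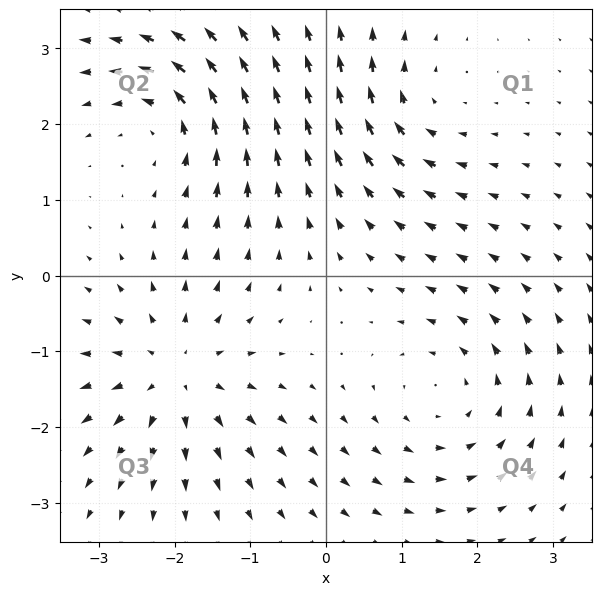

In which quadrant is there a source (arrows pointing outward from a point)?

Q3

The source sits at approximately (-2.0, -1.3), which lies in quadrant Q3. The divergence there is about +5, positive as expected for a source.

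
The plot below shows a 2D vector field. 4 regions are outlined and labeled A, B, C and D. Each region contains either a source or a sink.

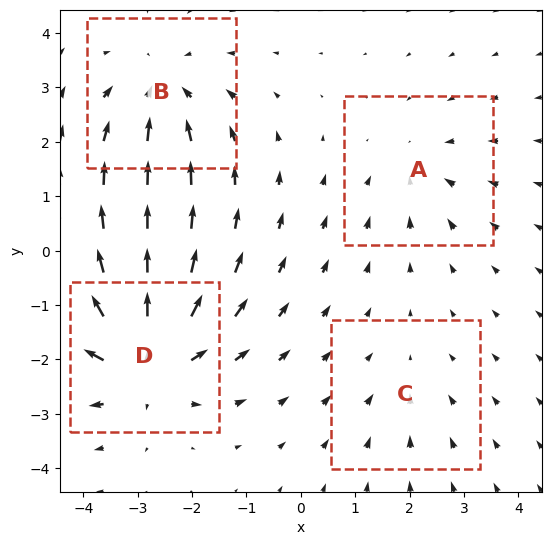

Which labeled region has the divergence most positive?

Divergence at each region's feature centre — A: about -3, B: about -4, C: about -2, D: about +7. Region D is most positive.

D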